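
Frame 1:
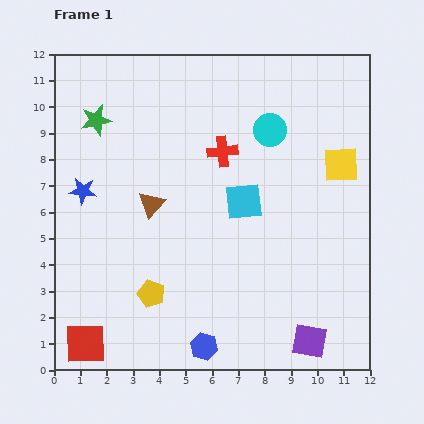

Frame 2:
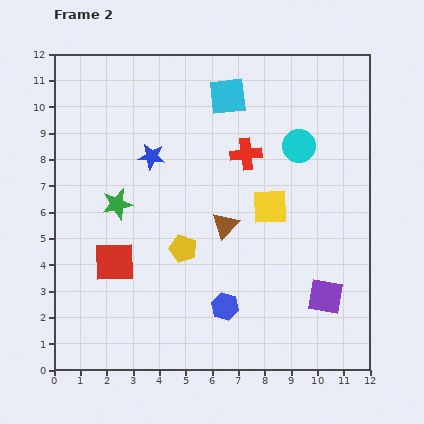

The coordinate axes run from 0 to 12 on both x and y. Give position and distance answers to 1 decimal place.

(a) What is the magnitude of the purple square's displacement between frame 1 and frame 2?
1.8

The purple square moved from (9.7, 1.1) to (10.3, 2.8), a distance of √(0.6² + 1.7²) ≈ 1.8.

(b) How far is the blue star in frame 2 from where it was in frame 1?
2.9

The blue star moved from (1.1, 6.8) to (3.7, 8.1), a distance of √(2.6² + 1.3²) ≈ 2.9.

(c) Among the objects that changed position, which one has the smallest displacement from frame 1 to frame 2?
the red cross

(moved 0.9)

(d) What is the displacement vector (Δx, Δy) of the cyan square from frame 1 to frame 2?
(-0.6, 4.0)

The cyan square was at (7.2, 6.4) in frame 1 and (6.6, 10.4) in frame 2.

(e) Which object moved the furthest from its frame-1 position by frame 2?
the cyan square

(moved 4.0; next 3.3)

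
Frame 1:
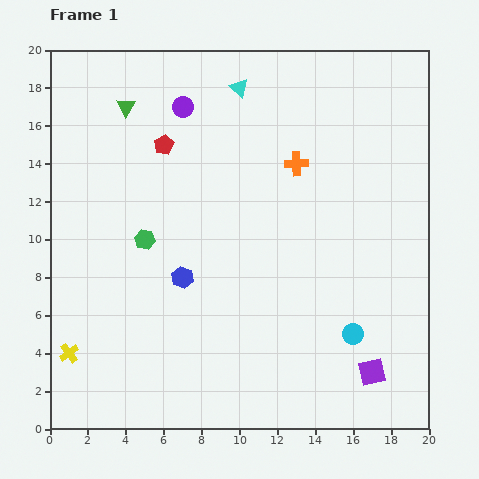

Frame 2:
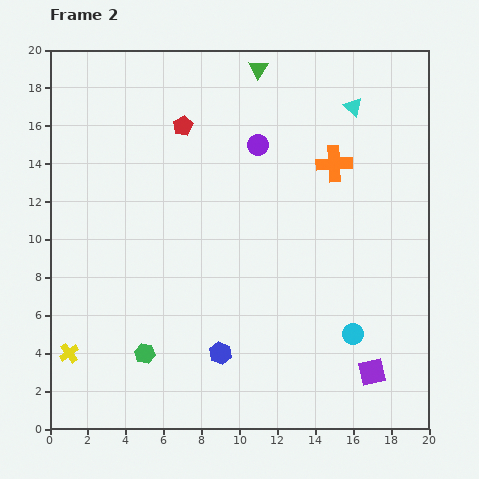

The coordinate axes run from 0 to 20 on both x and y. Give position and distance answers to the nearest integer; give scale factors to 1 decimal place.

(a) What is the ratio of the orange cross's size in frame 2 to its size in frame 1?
1.5×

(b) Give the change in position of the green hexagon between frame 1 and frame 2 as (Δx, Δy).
(0, -6)

The green hexagon was at (5, 10) in frame 1 and (5, 4) in frame 2.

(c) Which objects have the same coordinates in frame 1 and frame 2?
the cyan circle, the yellow cross, the purple square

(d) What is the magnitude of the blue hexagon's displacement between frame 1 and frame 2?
4

The blue hexagon moved from (7, 8) to (9, 4), a distance of √(2² + 4²) ≈ 4.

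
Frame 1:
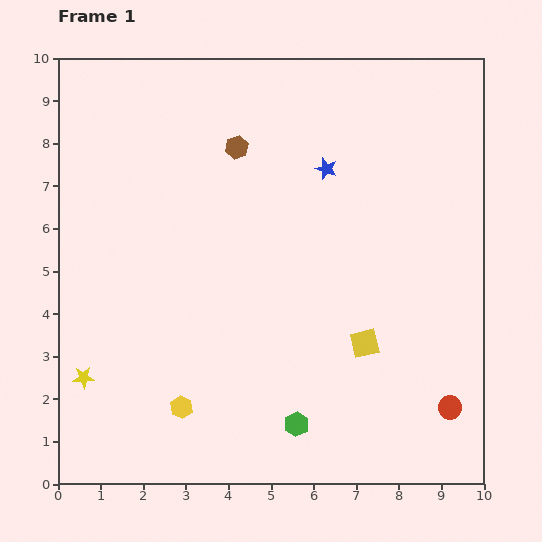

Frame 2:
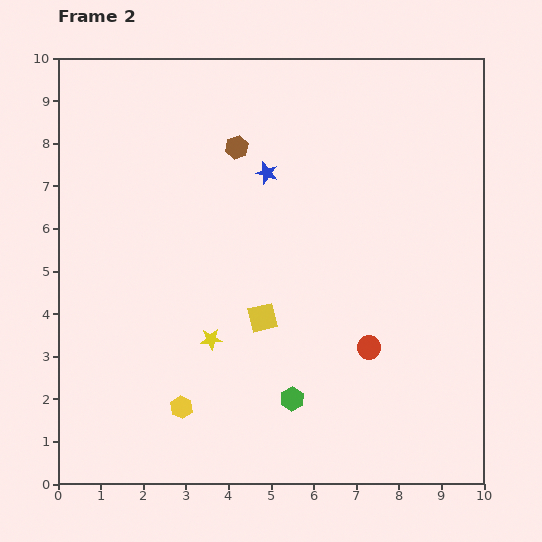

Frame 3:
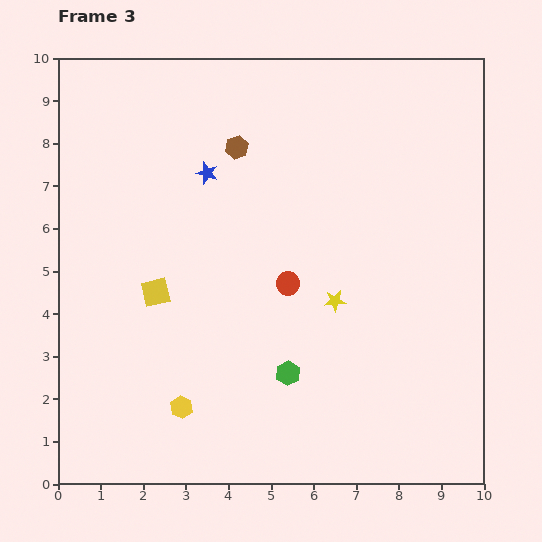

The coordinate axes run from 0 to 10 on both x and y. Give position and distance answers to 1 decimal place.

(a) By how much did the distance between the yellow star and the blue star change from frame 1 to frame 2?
-3.4

Distance in frame 1: 7.5. Distance in frame 2: 4.1.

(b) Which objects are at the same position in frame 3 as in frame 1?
the yellow hexagon, the brown hexagon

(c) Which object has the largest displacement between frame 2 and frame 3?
the yellow star

(moved 3.0; next 2.6)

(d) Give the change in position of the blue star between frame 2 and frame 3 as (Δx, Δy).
(-1.4, 0.0)

The blue star was at (4.9, 7.3) in frame 2 and (3.5, 7.3) in frame 3.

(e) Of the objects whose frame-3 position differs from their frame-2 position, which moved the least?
the green hexagon

(moved 0.6)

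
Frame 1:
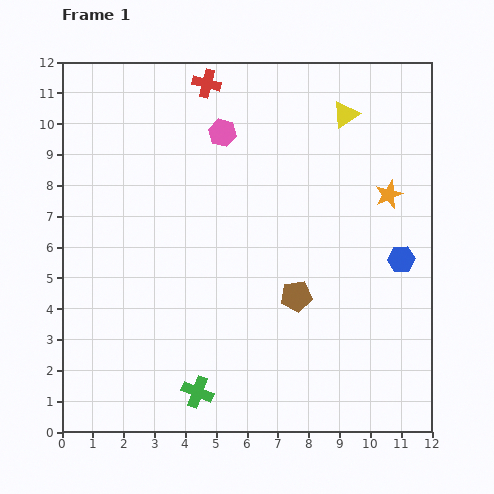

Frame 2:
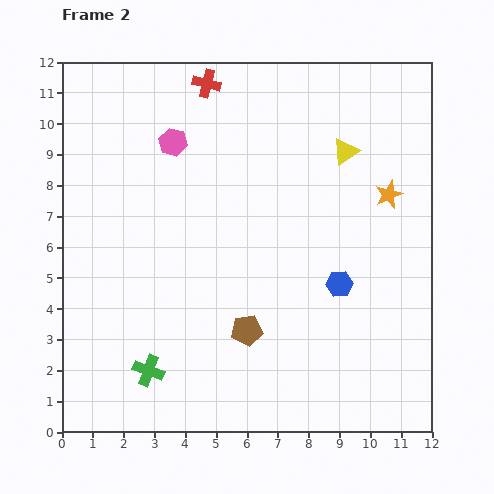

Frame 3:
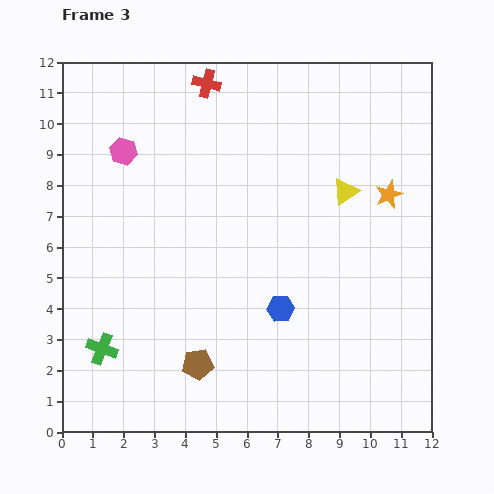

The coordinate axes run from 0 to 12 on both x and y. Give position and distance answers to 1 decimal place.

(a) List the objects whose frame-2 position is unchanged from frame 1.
the red cross, the orange star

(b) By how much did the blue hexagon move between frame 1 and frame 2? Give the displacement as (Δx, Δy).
(-2.0, -0.8)

The blue hexagon was at (11.0, 5.6) in frame 1 and (9.0, 4.8) in frame 2.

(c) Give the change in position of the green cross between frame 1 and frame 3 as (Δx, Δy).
(-3.1, 1.4)

The green cross was at (4.4, 1.3) in frame 1 and (1.3, 2.7) in frame 3.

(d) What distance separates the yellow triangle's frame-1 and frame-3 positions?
2.5

The yellow triangle moved from (9.2, 10.3) to (9.2, 7.8), a distance of √(0.0² + 2.5²) ≈ 2.5.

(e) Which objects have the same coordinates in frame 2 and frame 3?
the red cross, the orange star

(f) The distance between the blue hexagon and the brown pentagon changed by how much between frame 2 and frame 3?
-0.2

Distance in frame 2: 3.4. Distance in frame 3: 3.2.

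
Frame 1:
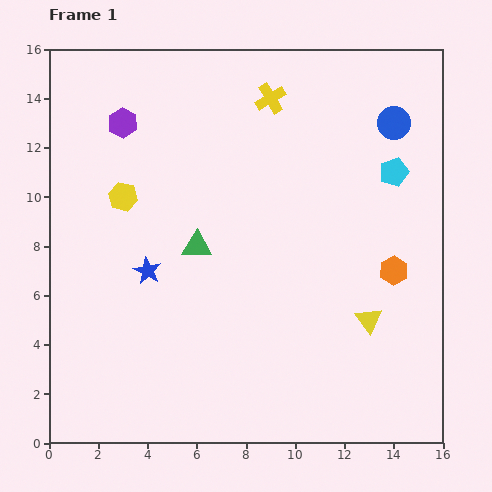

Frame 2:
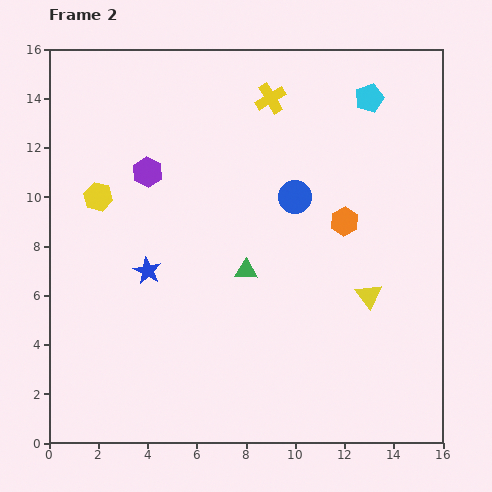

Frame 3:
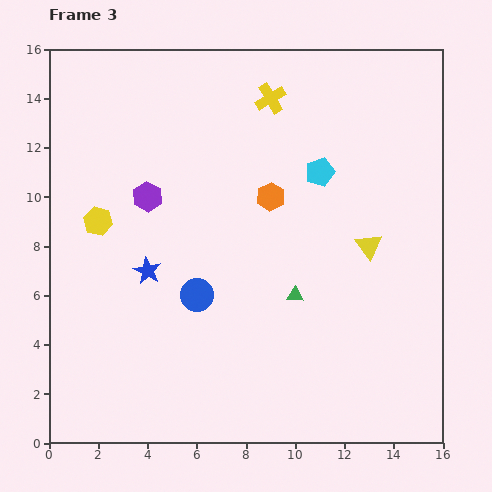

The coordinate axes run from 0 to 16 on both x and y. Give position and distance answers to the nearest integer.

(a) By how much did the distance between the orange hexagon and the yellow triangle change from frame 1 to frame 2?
+1

Distance in frame 1: 2. Distance in frame 2: 3.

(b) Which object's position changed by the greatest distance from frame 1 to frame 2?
the blue circle

(moved 5; next 3)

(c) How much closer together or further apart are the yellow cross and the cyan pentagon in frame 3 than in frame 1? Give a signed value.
-2

Distance in frame 1: 6. Distance in frame 3: 4.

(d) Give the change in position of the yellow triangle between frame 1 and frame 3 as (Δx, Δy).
(0, 3)

The yellow triangle was at (13, 5) in frame 1 and (13, 8) in frame 3.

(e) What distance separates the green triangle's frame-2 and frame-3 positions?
2

The green triangle moved from (8, 7) to (10, 6), a distance of √(2² + 1²) ≈ 2.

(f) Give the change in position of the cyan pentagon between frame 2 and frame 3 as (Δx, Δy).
(-2, -3)

The cyan pentagon was at (13, 14) in frame 2 and (11, 11) in frame 3.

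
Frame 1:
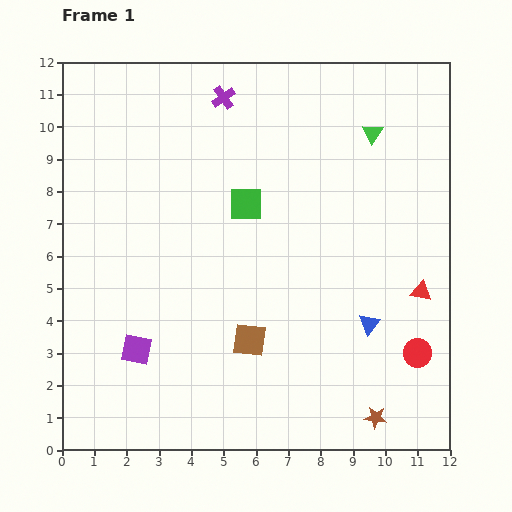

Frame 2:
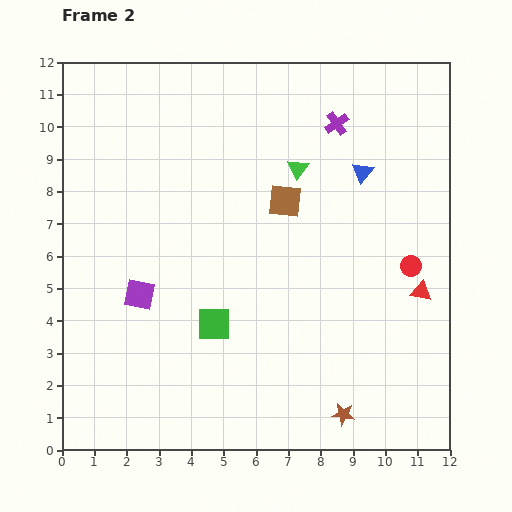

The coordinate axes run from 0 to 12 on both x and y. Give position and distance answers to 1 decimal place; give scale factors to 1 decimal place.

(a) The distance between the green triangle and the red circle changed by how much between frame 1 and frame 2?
-2.3

Distance in frame 1: 6.9. Distance in frame 2: 4.6.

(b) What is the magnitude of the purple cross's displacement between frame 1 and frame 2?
3.6

The purple cross moved from (5.0, 10.9) to (8.5, 10.1), a distance of √(3.5² + 0.8²) ≈ 3.6.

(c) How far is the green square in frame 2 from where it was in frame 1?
3.8

The green square moved from (5.7, 7.6) to (4.7, 3.9), a distance of √(1.0² + 3.7²) ≈ 3.8.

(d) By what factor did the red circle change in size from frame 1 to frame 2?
0.7×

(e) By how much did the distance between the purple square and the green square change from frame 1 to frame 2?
-3.1

Distance in frame 1: 5.6. Distance in frame 2: 2.5.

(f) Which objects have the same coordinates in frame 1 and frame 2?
the red triangle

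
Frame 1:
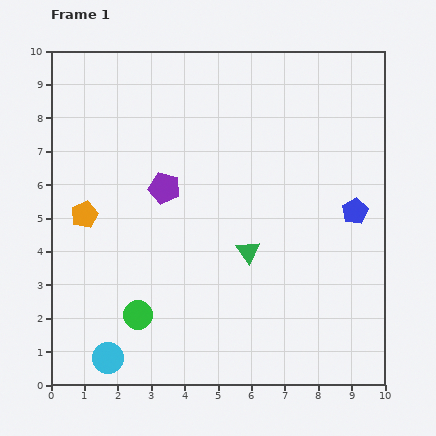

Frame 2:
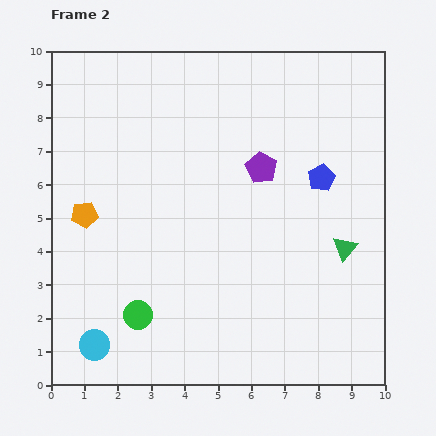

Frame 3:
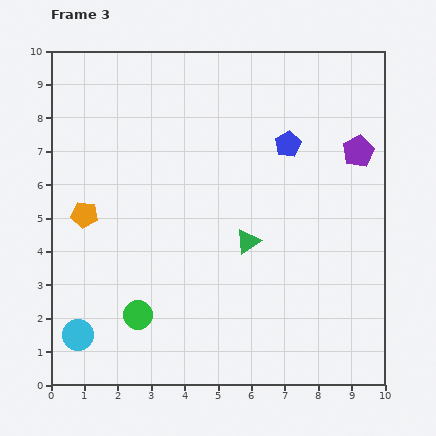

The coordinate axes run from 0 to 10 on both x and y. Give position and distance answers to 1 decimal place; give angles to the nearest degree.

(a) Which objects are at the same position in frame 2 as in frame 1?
the green circle, the orange pentagon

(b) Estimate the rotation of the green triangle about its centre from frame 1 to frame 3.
31° clockwise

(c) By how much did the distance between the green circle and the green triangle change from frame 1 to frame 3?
+0.2

Distance in frame 1: 3.8. Distance in frame 3: 4.0.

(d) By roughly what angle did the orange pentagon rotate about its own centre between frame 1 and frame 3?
31° clockwise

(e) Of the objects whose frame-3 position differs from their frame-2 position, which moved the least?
the cyan circle

(moved 0.6)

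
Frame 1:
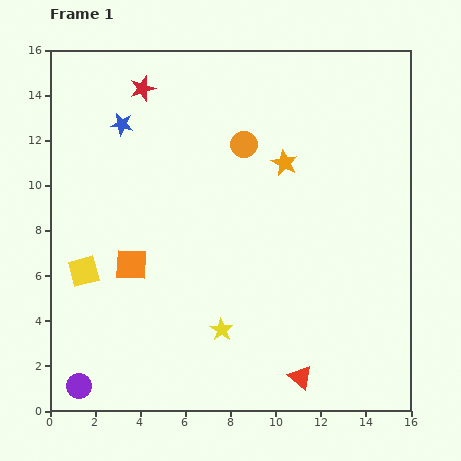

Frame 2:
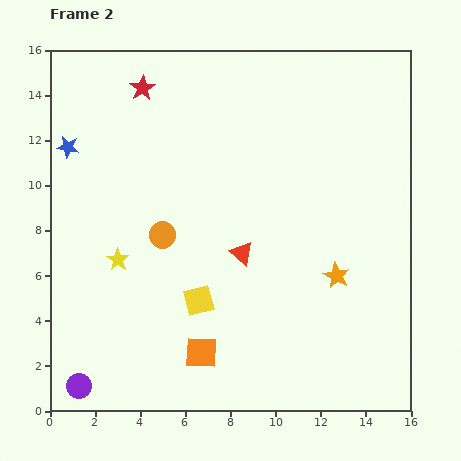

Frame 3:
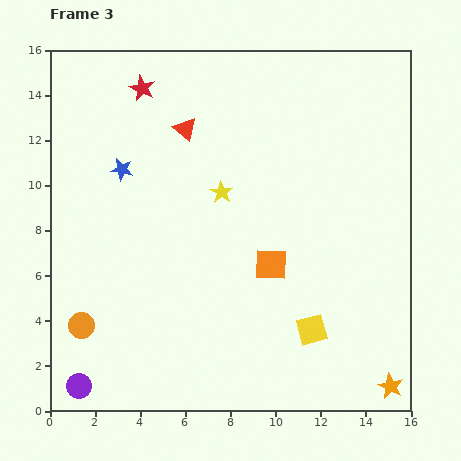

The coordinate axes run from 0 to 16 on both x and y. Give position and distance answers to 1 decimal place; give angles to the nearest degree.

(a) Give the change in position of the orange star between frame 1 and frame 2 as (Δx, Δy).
(2.3, -5.0)

The orange star was at (10.4, 11.0) in frame 1 and (12.7, 6.0) in frame 2.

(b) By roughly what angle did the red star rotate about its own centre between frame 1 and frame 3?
30° counter-clockwise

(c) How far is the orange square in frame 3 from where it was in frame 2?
5.0

The orange square moved from (6.7, 2.6) to (9.8, 6.5), a distance of √(3.1² + 3.9²) ≈ 5.0.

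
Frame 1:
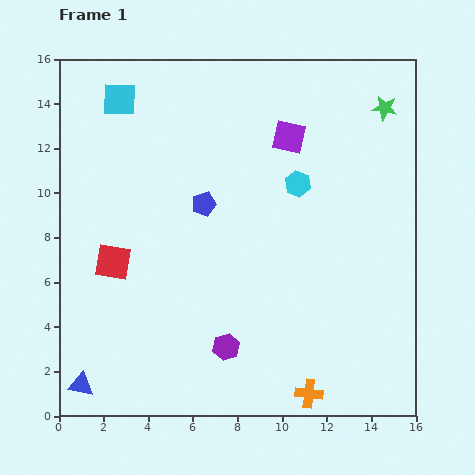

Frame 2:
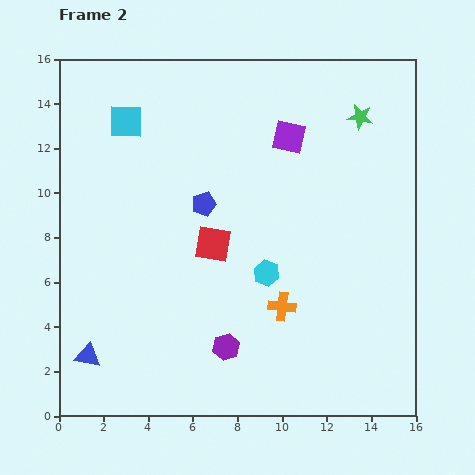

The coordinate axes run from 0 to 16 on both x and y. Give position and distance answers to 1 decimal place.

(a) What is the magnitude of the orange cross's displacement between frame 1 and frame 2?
4.1

The orange cross moved from (11.2, 1.0) to (10.0, 4.9), a distance of √(1.2² + 3.9²) ≈ 4.1.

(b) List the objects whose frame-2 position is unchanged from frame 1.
the blue pentagon, the purple square, the purple hexagon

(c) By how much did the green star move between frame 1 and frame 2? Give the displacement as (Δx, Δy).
(-1.1, -0.4)

The green star was at (14.6, 13.8) in frame 1 and (13.5, 13.4) in frame 2.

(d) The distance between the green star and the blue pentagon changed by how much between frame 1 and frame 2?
-1.2

Distance in frame 1: 9.2. Distance in frame 2: 8.0.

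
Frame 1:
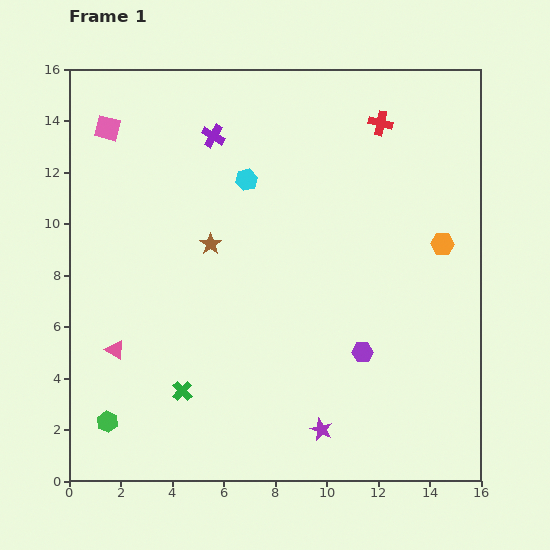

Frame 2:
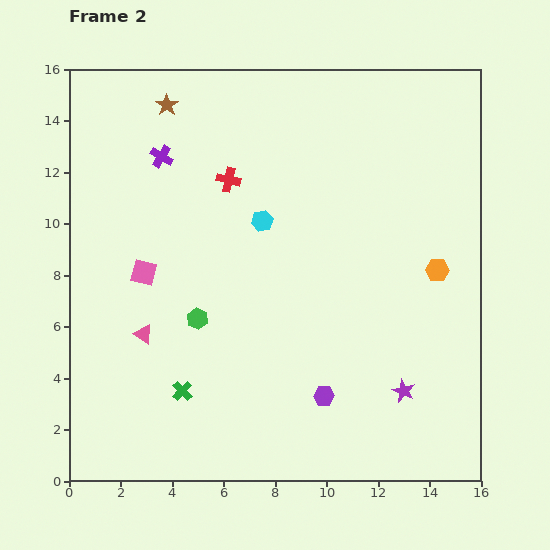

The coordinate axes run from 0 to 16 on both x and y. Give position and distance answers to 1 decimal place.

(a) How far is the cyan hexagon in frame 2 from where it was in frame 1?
1.7

The cyan hexagon moved from (6.9, 11.7) to (7.5, 10.1), a distance of √(0.6² + 1.6²) ≈ 1.7.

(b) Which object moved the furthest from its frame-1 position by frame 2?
the red cross

(moved 6.3; next 5.8)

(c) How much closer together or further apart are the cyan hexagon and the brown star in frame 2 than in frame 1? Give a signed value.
+2.9

Distance in frame 1: 2.9. Distance in frame 2: 5.8.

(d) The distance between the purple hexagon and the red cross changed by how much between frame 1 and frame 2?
+0.3

Distance in frame 1: 8.9. Distance in frame 2: 9.2.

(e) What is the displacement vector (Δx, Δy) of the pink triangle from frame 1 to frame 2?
(1.1, 0.6)

The pink triangle was at (1.8, 5.1) in frame 1 and (2.9, 5.7) in frame 2.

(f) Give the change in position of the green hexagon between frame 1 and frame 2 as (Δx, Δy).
(3.5, 4.0)

The green hexagon was at (1.5, 2.3) in frame 1 and (5.0, 6.3) in frame 2.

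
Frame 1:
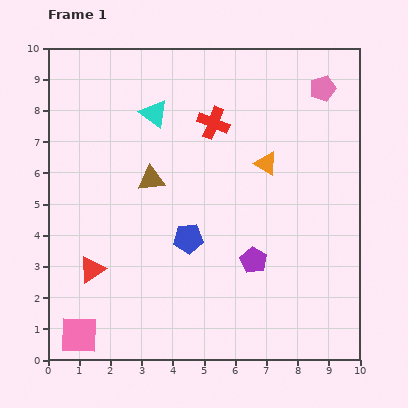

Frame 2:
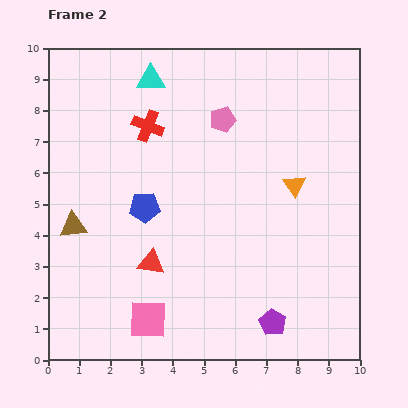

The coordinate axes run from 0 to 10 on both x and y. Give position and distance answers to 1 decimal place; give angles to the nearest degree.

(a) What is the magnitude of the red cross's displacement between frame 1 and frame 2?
2.1

The red cross moved from (5.3, 7.6) to (3.2, 7.5), a distance of √(2.1² + 0.1²) ≈ 2.1.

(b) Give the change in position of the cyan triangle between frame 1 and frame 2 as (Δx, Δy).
(-0.1, 1.1)

The cyan triangle was at (3.4, 7.9) in frame 1 and (3.3, 9.0) in frame 2.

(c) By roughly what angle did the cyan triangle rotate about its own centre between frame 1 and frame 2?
40° counter-clockwise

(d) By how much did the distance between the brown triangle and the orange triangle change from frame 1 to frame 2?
+3.5

Distance in frame 1: 3.7. Distance in frame 2: 7.2.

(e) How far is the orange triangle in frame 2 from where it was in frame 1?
1.1

The orange triangle moved from (7.0, 6.3) to (7.9, 5.6), a distance of √(0.9² + 0.7²) ≈ 1.1.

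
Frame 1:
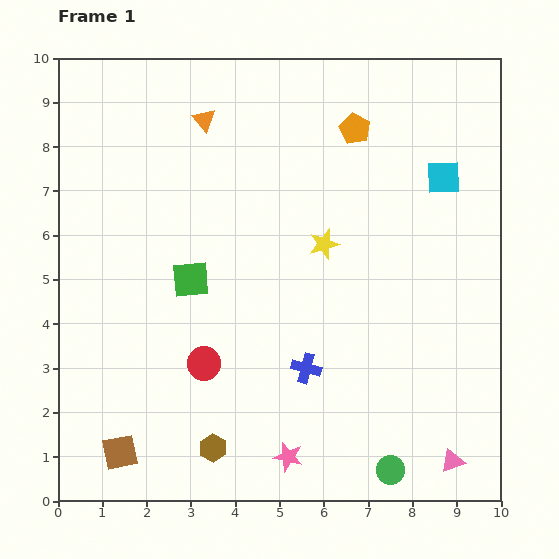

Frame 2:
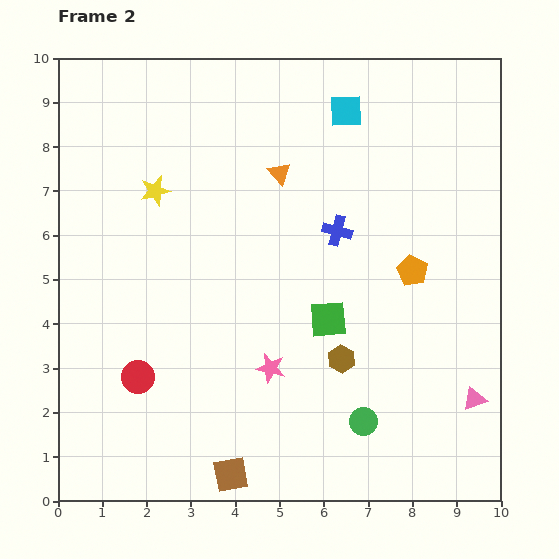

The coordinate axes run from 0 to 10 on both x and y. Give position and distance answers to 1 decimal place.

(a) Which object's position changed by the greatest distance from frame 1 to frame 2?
the yellow star

(moved 4.0; next 3.5)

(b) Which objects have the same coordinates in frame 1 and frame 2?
none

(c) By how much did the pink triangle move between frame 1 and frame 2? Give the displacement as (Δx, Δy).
(0.5, 1.4)

The pink triangle was at (8.9, 0.9) in frame 1 and (9.4, 2.3) in frame 2.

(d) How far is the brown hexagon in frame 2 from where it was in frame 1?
3.5

The brown hexagon moved from (3.5, 1.2) to (6.4, 3.2), a distance of √(2.9² + 2.0²) ≈ 3.5.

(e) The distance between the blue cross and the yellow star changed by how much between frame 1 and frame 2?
+1.4

Distance in frame 1: 2.8. Distance in frame 2: 4.2.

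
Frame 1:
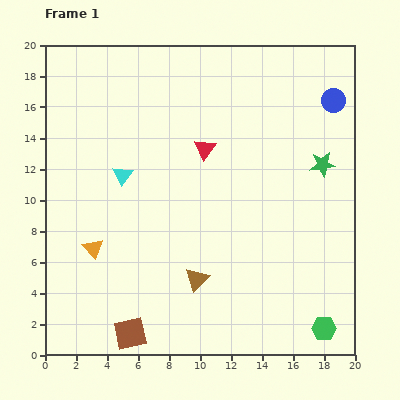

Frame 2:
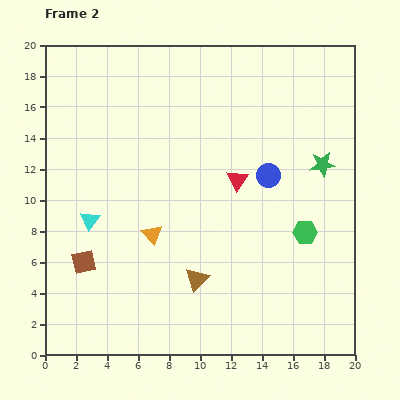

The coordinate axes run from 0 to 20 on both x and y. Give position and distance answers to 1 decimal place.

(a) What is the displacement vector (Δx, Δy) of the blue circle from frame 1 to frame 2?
(-4.2, -4.8)

The blue circle was at (18.6, 16.4) in frame 1 and (14.4, 11.6) in frame 2.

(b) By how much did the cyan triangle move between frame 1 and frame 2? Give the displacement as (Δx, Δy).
(-2.1, -2.9)

The cyan triangle was at (5.0, 11.6) in frame 1 and (2.9, 8.7) in frame 2.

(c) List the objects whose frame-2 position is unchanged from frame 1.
the brown triangle, the green star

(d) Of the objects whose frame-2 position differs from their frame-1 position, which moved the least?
the red triangle

(moved 2.9)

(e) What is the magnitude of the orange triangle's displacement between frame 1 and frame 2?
3.9

The orange triangle moved from (3.1, 6.9) to (6.9, 7.8), a distance of √(3.8² + 0.9²) ≈ 3.9.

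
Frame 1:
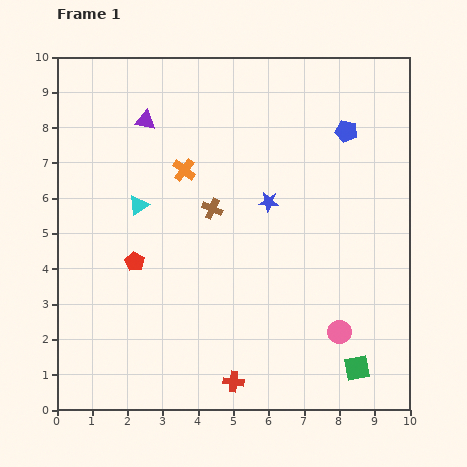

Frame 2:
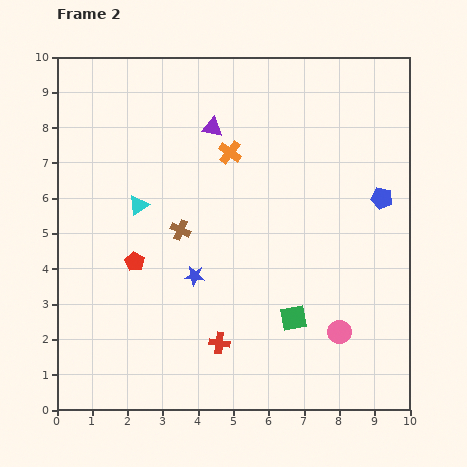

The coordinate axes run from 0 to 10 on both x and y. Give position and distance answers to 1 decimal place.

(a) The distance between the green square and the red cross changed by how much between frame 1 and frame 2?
-1.3

Distance in frame 1: 3.5. Distance in frame 2: 2.2.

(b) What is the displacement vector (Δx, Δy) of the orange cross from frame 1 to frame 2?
(1.3, 0.5)

The orange cross was at (3.6, 6.8) in frame 1 and (4.9, 7.3) in frame 2.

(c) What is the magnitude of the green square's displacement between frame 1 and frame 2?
2.3

The green square moved from (8.5, 1.2) to (6.7, 2.6), a distance of √(1.8² + 1.4²) ≈ 2.3.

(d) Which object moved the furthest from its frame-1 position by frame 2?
the blue star

(moved 3.0; next 2.3)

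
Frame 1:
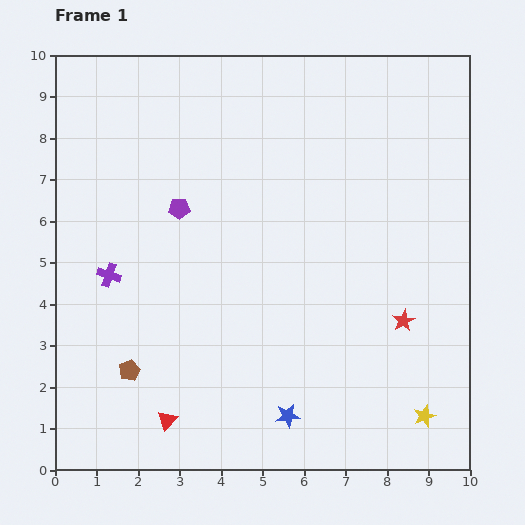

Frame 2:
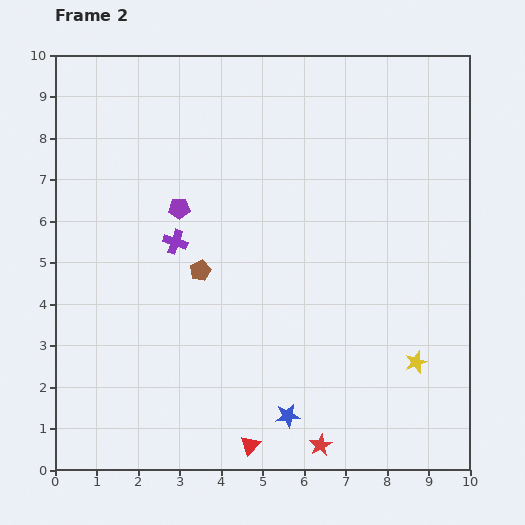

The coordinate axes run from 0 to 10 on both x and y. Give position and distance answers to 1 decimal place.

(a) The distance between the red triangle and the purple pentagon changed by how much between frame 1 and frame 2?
+0.8

Distance in frame 1: 5.1. Distance in frame 2: 5.9.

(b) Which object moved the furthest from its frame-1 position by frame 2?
the red star

(moved 3.6; next 2.9)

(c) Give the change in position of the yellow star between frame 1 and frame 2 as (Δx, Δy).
(-0.2, 1.3)

The yellow star was at (8.9, 1.3) in frame 1 and (8.7, 2.6) in frame 2.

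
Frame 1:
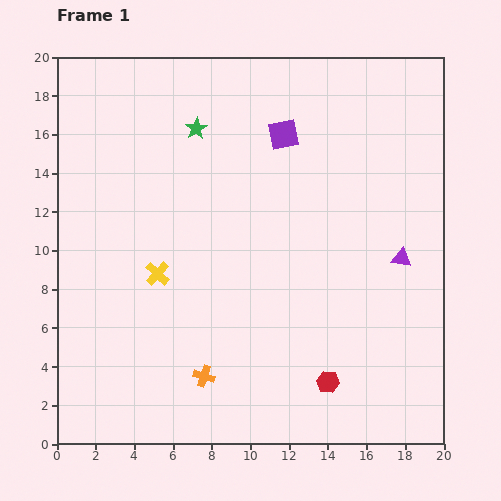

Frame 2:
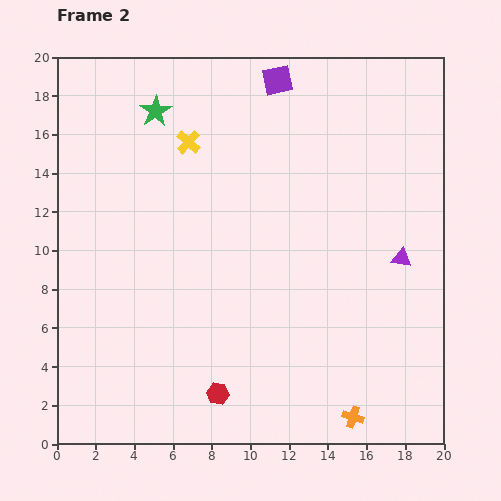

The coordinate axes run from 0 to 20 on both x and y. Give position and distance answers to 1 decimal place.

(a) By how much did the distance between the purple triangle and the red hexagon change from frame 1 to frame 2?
+4.4

Distance in frame 1: 7.4. Distance in frame 2: 11.8.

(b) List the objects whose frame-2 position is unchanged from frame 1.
the purple triangle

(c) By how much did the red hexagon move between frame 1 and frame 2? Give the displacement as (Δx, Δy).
(-5.7, -0.6)

The red hexagon was at (14.0, 3.2) in frame 1 and (8.3, 2.6) in frame 2.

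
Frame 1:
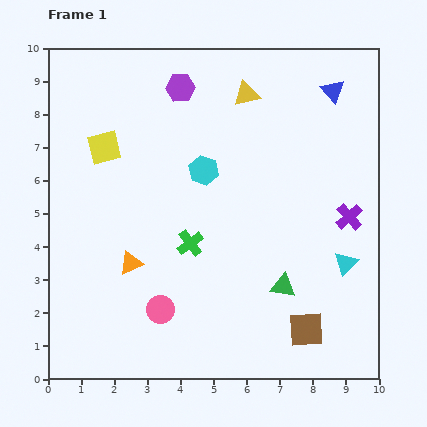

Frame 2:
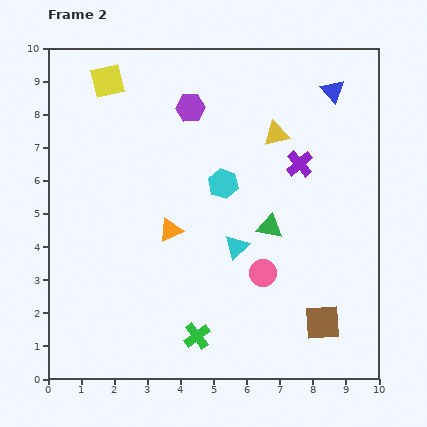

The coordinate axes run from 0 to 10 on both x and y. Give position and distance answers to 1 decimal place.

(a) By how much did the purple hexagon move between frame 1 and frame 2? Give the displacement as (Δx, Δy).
(0.3, -0.6)

The purple hexagon was at (4.0, 8.8) in frame 1 and (4.3, 8.2) in frame 2.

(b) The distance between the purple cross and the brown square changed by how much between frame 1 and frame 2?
+1.3

Distance in frame 1: 3.6. Distance in frame 2: 4.9.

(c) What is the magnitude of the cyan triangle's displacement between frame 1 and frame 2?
3.3

The cyan triangle moved from (9.0, 3.5) to (5.7, 4.0), a distance of √(3.3² + 0.5²) ≈ 3.3.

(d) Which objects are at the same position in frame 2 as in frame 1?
the blue triangle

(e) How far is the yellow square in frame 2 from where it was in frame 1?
2.0

The yellow square moved from (1.7, 7.0) to (1.8, 9.0), a distance of √(0.1² + 2.0²) ≈ 2.0.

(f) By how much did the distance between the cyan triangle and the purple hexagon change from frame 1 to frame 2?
-2.9

Distance in frame 1: 7.3. Distance in frame 2: 4.4.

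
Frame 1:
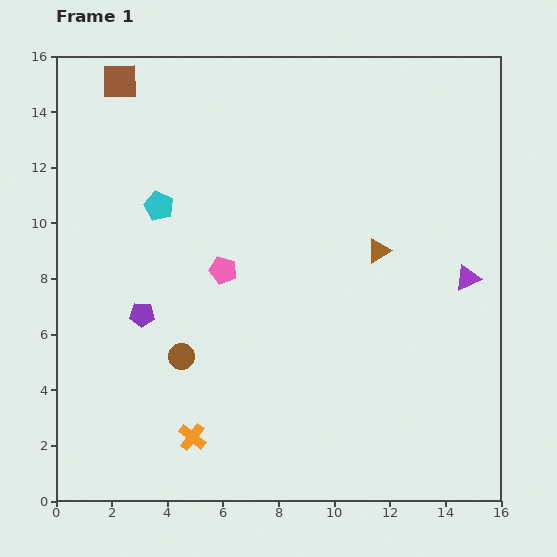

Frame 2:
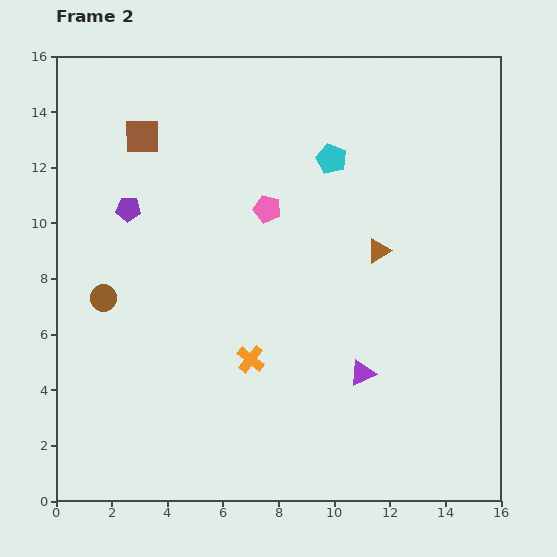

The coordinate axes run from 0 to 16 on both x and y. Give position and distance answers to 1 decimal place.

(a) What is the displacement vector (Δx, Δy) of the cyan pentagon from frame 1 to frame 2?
(6.2, 1.7)

The cyan pentagon was at (3.7, 10.6) in frame 1 and (9.9, 12.3) in frame 2.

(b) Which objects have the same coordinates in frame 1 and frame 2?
the brown triangle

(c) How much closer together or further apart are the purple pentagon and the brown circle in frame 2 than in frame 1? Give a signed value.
+1.2

Distance in frame 1: 2.1. Distance in frame 2: 3.3.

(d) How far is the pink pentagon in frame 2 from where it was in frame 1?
2.7

The pink pentagon moved from (6.0, 8.3) to (7.6, 10.5), a distance of √(1.6² + 2.2²) ≈ 2.7.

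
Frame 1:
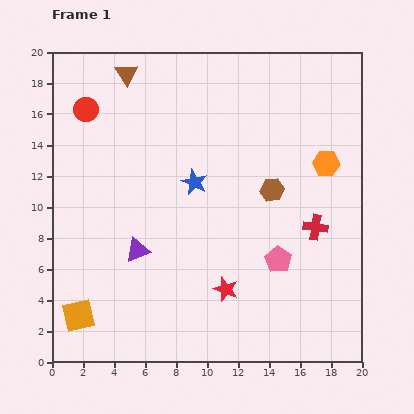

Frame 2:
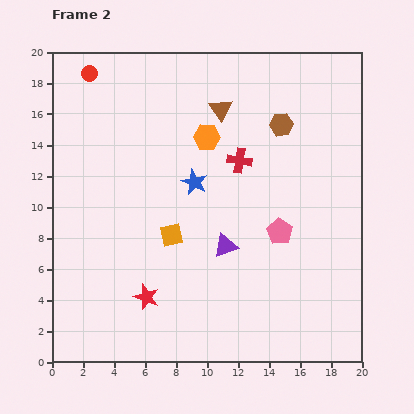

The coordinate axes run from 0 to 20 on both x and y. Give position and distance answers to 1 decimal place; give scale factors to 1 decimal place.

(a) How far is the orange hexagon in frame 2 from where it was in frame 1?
7.9

The orange hexagon moved from (17.7, 12.8) to (10.0, 14.5), a distance of √(7.7² + 1.7²) ≈ 7.9.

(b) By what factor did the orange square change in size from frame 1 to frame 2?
0.7×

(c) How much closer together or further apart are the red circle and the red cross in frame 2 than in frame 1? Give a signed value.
-5.4

Distance in frame 1: 16.6. Distance in frame 2: 11.2.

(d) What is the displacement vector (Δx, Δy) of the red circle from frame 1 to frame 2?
(0.2, 2.3)

The red circle was at (2.2, 16.3) in frame 1 and (2.4, 18.6) in frame 2.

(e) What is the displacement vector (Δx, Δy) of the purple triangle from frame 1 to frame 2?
(5.7, 0.3)

The purple triangle was at (5.5, 7.2) in frame 1 and (11.2, 7.5) in frame 2.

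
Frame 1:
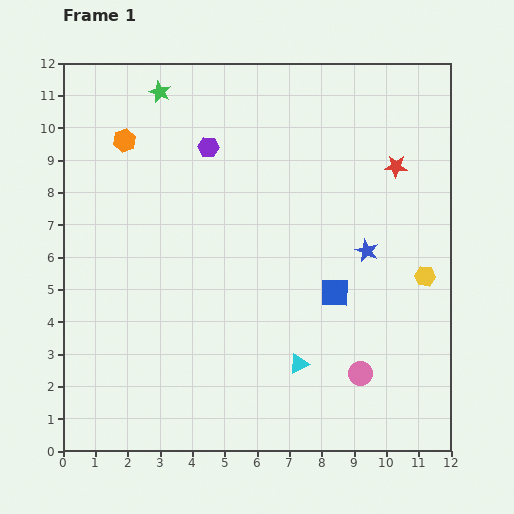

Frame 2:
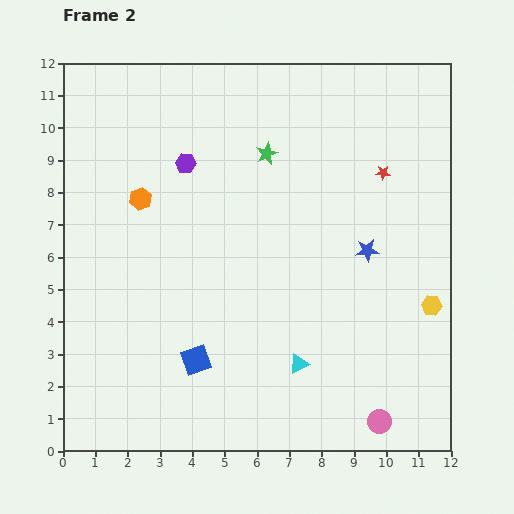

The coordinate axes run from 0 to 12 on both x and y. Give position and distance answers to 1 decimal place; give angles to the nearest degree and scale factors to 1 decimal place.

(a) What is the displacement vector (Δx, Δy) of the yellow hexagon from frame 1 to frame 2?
(0.2, -0.9)

The yellow hexagon was at (11.2, 5.4) in frame 1 and (11.4, 4.5) in frame 2.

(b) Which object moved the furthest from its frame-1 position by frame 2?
the blue square

(moved 4.8; next 3.8)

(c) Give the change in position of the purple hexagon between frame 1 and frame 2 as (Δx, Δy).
(-0.7, -0.5)

The purple hexagon was at (4.5, 9.4) in frame 1 and (3.8, 8.9) in frame 2.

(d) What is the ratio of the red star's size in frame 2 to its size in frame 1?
0.6×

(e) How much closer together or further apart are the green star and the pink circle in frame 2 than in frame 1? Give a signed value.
-1.7

Distance in frame 1: 10.7. Distance in frame 2: 9.0.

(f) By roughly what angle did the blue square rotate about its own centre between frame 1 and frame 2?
20° counter-clockwise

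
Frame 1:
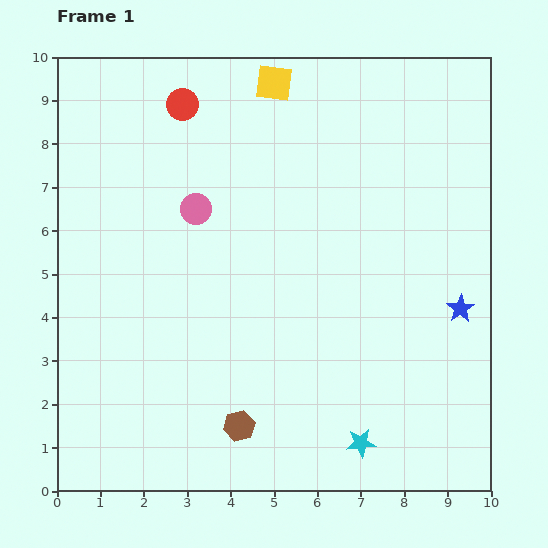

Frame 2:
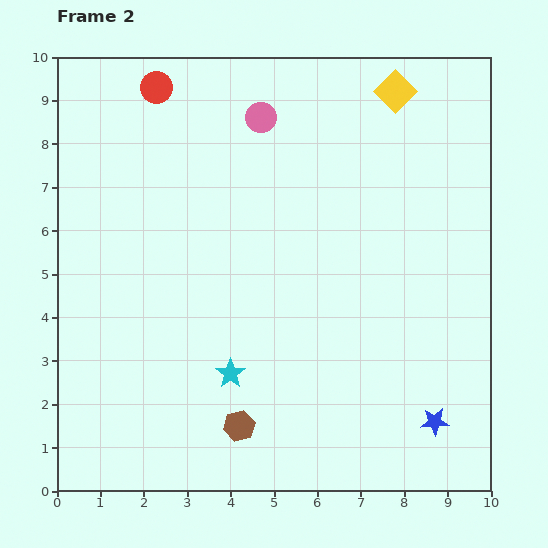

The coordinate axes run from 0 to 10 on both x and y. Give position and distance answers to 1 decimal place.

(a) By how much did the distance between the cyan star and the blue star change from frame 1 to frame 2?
+0.9

Distance in frame 1: 3.9. Distance in frame 2: 4.8.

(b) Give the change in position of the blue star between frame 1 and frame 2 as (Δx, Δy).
(-0.6, -2.6)

The blue star was at (9.3, 4.2) in frame 1 and (8.7, 1.6) in frame 2.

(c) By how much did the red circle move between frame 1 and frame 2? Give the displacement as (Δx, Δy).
(-0.6, 0.4)

The red circle was at (2.9, 8.9) in frame 1 and (2.3, 9.3) in frame 2.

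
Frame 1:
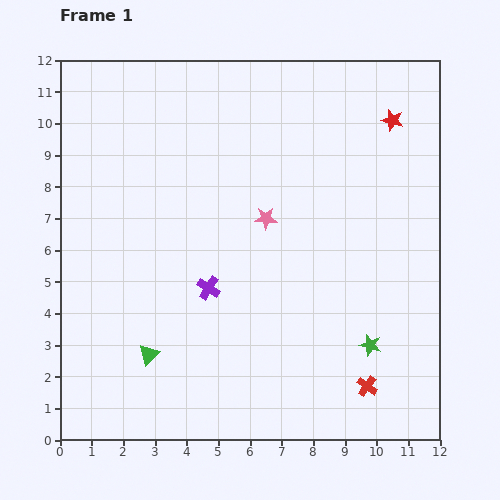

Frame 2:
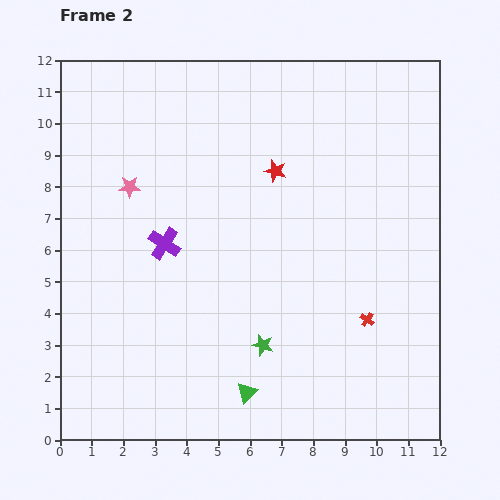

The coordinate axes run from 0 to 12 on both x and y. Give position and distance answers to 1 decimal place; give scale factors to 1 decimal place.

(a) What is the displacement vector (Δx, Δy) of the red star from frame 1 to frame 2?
(-3.7, -1.6)

The red star was at (10.5, 10.1) in frame 1 and (6.8, 8.5) in frame 2.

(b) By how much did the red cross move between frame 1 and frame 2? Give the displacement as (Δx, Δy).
(0.0, 2.1)

The red cross was at (9.7, 1.7) in frame 1 and (9.7, 3.8) in frame 2.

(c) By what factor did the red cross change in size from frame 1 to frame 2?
0.7×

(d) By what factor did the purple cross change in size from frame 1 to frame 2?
1.4×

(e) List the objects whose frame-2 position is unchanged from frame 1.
none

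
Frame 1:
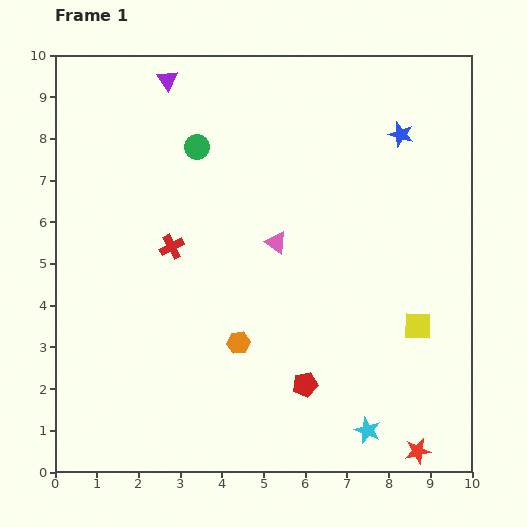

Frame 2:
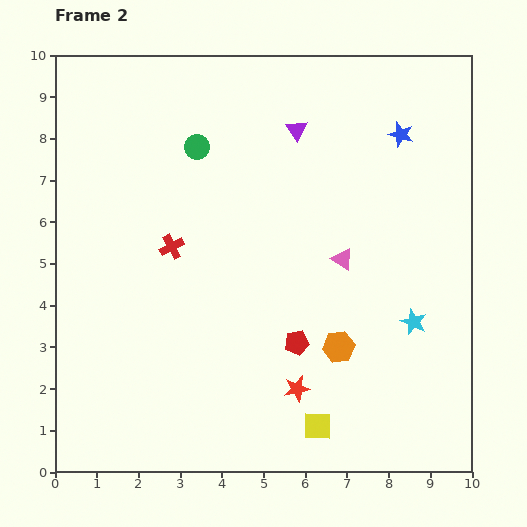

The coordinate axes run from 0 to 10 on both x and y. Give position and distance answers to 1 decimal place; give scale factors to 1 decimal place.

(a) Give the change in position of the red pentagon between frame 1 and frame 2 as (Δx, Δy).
(-0.2, 1.0)

The red pentagon was at (6.0, 2.1) in frame 1 and (5.8, 3.1) in frame 2.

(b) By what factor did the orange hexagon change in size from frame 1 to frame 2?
1.4×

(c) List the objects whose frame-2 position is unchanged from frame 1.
the green circle, the red cross, the blue star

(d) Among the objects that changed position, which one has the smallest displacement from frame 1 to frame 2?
the red pentagon

(moved 1.0)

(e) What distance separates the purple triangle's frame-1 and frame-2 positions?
3.3

The purple triangle moved from (2.7, 9.4) to (5.8, 8.2), a distance of √(3.1² + 1.2²) ≈ 3.3.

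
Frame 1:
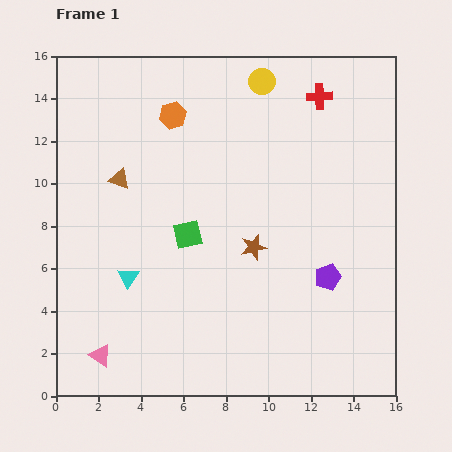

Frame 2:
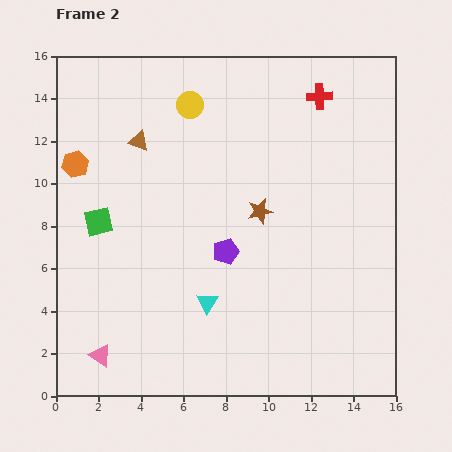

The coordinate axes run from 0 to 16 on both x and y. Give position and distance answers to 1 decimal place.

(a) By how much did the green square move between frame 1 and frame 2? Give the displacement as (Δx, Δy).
(-4.2, 0.6)

The green square was at (6.2, 7.6) in frame 1 and (2.0, 8.2) in frame 2.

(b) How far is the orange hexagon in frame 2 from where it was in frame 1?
5.1

The orange hexagon moved from (5.5, 13.2) to (0.9, 10.9), a distance of √(4.6² + 2.3²) ≈ 5.1.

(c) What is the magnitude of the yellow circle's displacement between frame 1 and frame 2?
3.6

The yellow circle moved from (9.7, 14.8) to (6.3, 13.7), a distance of √(3.4² + 1.1²) ≈ 3.6.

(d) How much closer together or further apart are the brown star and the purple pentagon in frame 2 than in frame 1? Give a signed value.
-1.3

Distance in frame 1: 3.8. Distance in frame 2: 2.5.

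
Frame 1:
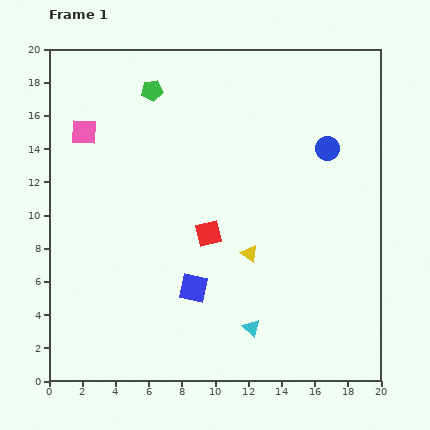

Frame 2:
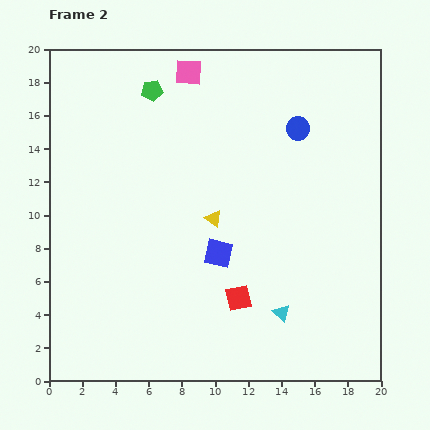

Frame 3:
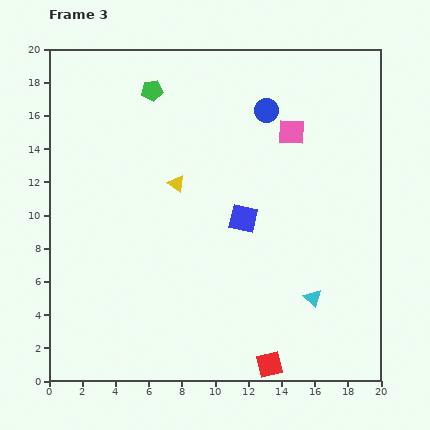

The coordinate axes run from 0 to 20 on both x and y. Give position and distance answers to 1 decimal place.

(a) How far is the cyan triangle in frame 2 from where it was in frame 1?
2.0

The cyan triangle moved from (12.2, 3.2) to (14.0, 4.1), a distance of √(1.8² + 0.9²) ≈ 2.0.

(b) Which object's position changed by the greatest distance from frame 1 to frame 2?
the pink square

(moved 7.3; next 4.3)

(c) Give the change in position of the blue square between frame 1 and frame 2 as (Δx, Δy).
(1.5, 2.1)

The blue square was at (8.7, 5.6) in frame 1 and (10.2, 7.7) in frame 2.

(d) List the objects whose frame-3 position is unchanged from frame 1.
the green pentagon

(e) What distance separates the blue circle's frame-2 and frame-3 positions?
2.2

The blue circle moved from (15.0, 15.2) to (13.1, 16.3), a distance of √(1.9² + 1.1²) ≈ 2.2.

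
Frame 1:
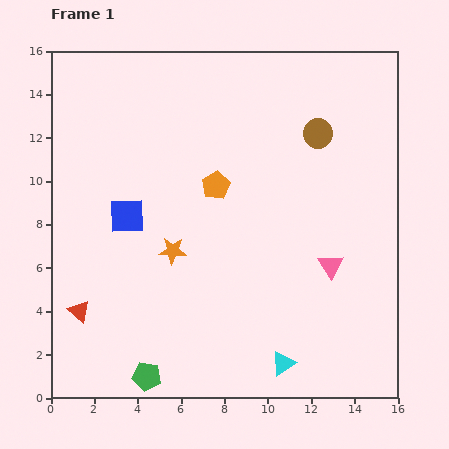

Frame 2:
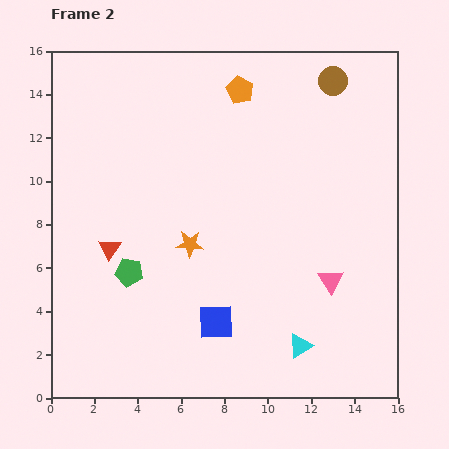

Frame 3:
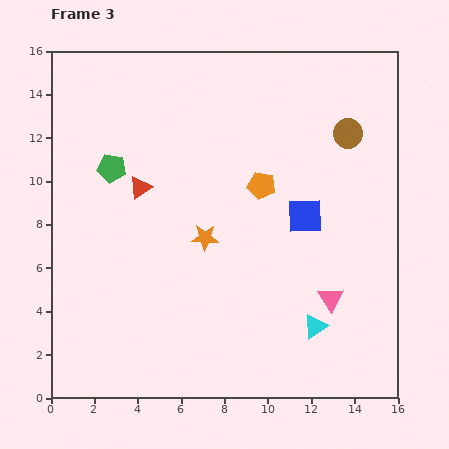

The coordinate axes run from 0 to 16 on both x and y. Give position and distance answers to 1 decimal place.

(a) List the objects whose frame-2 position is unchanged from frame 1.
none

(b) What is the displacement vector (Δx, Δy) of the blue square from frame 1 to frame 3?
(8.2, 0.0)

The blue square was at (3.5, 8.4) in frame 1 and (11.7, 8.4) in frame 3.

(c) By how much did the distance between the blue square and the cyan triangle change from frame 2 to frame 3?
+1.0

Distance in frame 2: 4.1. Distance in frame 3: 5.1.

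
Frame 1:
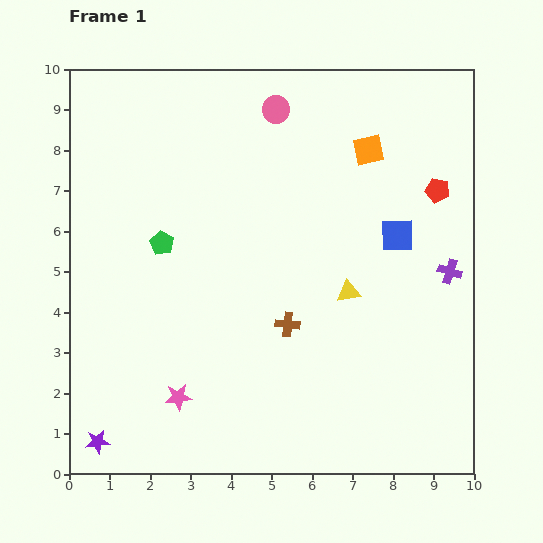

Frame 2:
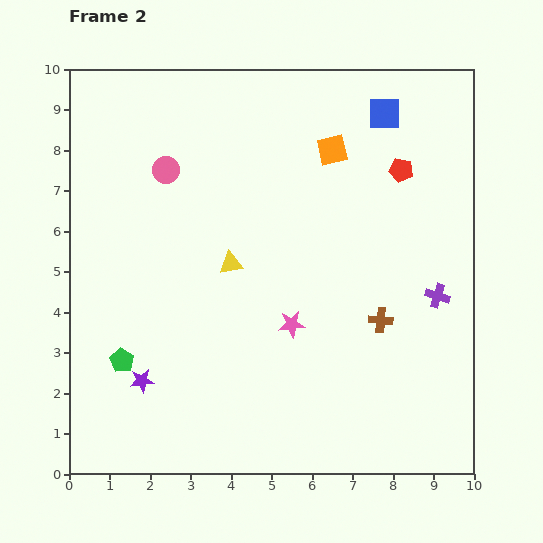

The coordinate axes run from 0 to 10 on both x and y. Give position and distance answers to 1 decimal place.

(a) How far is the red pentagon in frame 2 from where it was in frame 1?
1.0

The red pentagon moved from (9.1, 7.0) to (8.2, 7.5), a distance of √(0.9² + 0.5²) ≈ 1.0.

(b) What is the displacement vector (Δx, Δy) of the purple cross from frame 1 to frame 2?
(-0.3, -0.6)

The purple cross was at (9.4, 5.0) in frame 1 and (9.1, 4.4) in frame 2.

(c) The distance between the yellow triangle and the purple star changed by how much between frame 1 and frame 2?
-3.6

Distance in frame 1: 7.2. Distance in frame 2: 3.6.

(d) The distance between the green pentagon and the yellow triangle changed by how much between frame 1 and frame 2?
-1.2

Distance in frame 1: 4.8. Distance in frame 2: 3.6.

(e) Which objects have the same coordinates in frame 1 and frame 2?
none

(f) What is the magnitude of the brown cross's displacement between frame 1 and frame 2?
2.3

The brown cross moved from (5.4, 3.7) to (7.7, 3.8), a distance of √(2.3² + 0.1²) ≈ 2.3.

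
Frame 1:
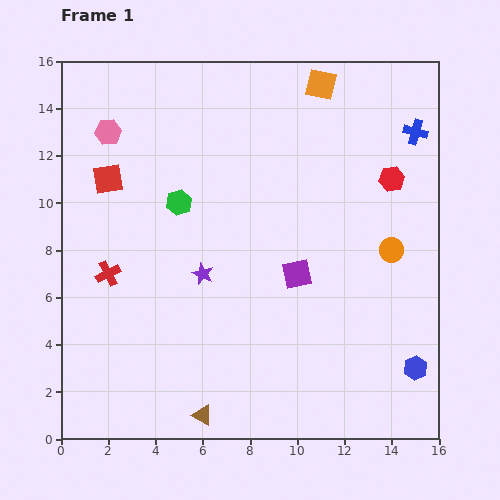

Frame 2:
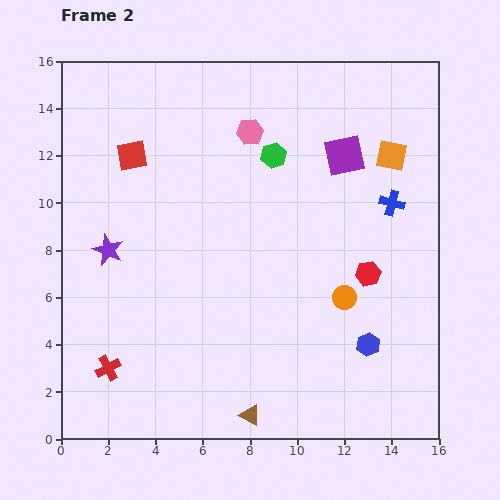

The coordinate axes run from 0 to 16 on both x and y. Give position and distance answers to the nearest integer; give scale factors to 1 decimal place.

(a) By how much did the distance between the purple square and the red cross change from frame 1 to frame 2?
+5

Distance in frame 1: 8. Distance in frame 2: 13.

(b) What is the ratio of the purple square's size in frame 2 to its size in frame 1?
1.4×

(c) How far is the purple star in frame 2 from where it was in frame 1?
4

The purple star moved from (6, 7) to (2, 8), a distance of √(4² + 1²) ≈ 4.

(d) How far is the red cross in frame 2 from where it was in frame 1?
4

The red cross moved from (2, 7) to (2, 3), a distance of √(0² + 4²) ≈ 4.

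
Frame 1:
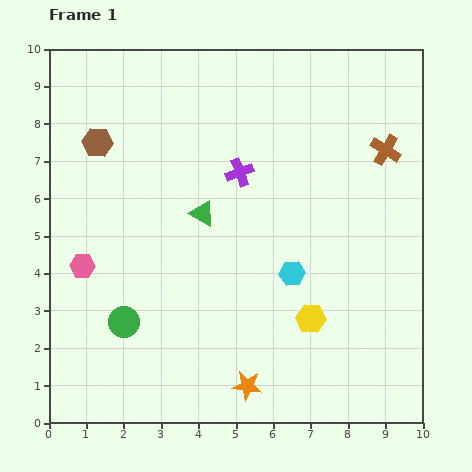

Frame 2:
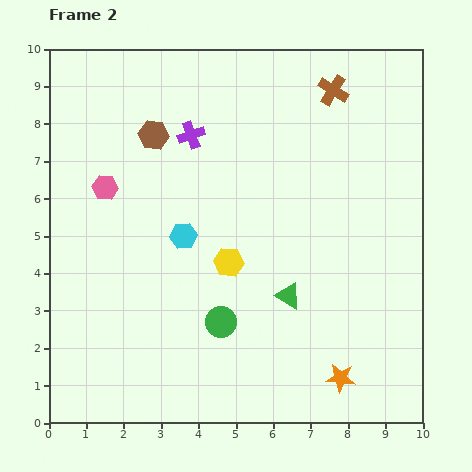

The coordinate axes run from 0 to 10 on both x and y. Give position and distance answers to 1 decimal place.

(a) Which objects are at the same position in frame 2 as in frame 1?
none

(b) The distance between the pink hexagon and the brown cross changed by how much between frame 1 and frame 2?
-2.1

Distance in frame 1: 8.7. Distance in frame 2: 6.6.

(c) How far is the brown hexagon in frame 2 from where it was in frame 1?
1.5

The brown hexagon moved from (1.3, 7.5) to (2.8, 7.7), a distance of √(1.5² + 0.2²) ≈ 1.5.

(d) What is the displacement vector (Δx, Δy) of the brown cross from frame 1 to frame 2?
(-1.4, 1.6)

The brown cross was at (9.0, 7.3) in frame 1 and (7.6, 8.9) in frame 2.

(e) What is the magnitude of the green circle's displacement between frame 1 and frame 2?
2.6

The green circle moved from (2.0, 2.7) to (4.6, 2.7), a distance of √(2.6² + 0.0²) ≈ 2.6.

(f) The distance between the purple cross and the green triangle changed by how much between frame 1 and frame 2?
+3.5

Distance in frame 1: 1.5. Distance in frame 2: 5.0.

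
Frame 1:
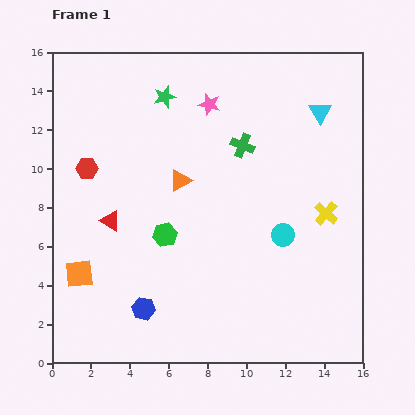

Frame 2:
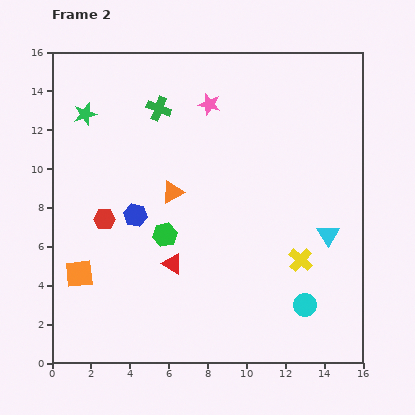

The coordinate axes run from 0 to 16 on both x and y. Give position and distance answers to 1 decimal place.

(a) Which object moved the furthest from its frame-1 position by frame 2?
the cyan triangle

(moved 6.3; next 4.8)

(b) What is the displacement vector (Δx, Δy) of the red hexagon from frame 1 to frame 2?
(0.9, -2.6)

The red hexagon was at (1.8, 10.0) in frame 1 and (2.7, 7.4) in frame 2.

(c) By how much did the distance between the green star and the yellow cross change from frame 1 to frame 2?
+3.2

Distance in frame 1: 10.2. Distance in frame 2: 13.4.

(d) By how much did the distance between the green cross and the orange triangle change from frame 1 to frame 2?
+0.7

Distance in frame 1: 3.7. Distance in frame 2: 4.4.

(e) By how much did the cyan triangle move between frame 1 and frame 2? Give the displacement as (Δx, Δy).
(0.4, -6.3)

The cyan triangle was at (13.8, 12.9) in frame 1 and (14.2, 6.6) in frame 2.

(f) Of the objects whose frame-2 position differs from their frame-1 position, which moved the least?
the orange triangle

(moved 0.7)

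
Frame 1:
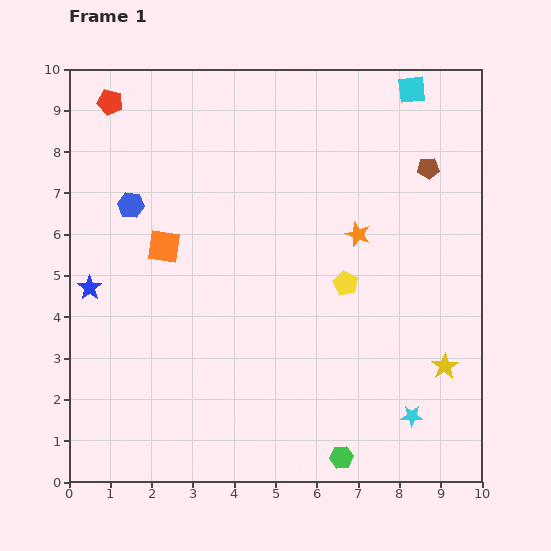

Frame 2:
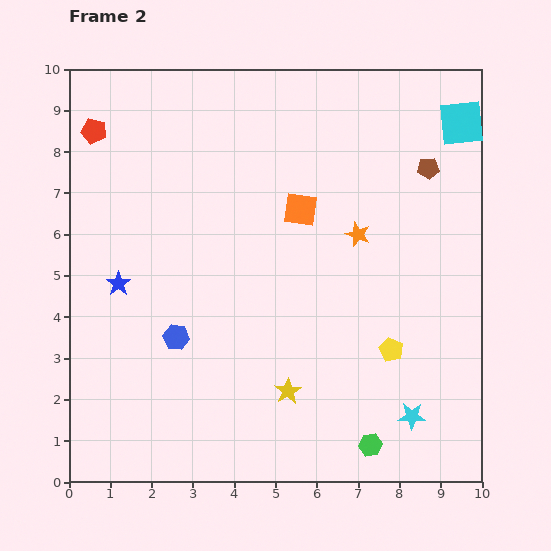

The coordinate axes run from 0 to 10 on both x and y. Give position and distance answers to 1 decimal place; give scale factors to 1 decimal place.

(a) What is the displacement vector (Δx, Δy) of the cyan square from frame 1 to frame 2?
(1.2, -0.8)

The cyan square was at (8.3, 9.5) in frame 1 and (9.5, 8.7) in frame 2.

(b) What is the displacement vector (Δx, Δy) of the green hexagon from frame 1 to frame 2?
(0.7, 0.3)

The green hexagon was at (6.6, 0.6) in frame 1 and (7.3, 0.9) in frame 2.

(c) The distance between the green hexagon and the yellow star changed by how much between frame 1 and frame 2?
-0.9

Distance in frame 1: 3.3. Distance in frame 2: 2.4.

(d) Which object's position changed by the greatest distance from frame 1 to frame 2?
the yellow star

(moved 3.8; next 3.4)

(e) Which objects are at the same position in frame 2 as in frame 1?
the cyan star, the orange star, the brown pentagon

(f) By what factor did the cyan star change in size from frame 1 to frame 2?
1.3×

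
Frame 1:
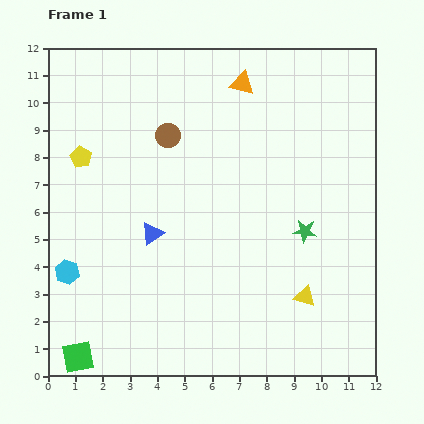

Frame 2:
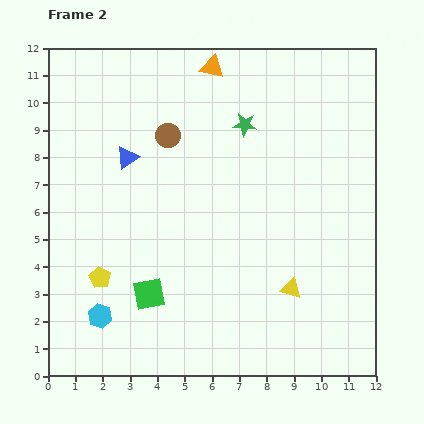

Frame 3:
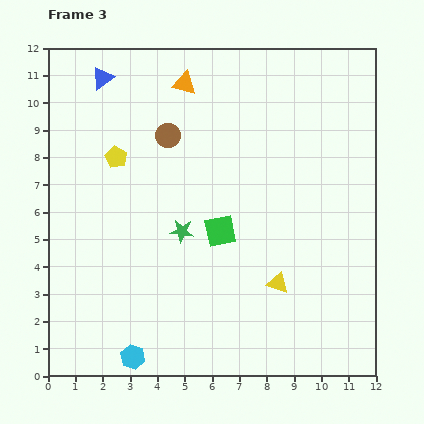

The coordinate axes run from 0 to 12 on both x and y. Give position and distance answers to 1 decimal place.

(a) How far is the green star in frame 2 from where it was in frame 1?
4.5

The green star moved from (9.4, 5.3) to (7.2, 9.2), a distance of √(2.2² + 3.9²) ≈ 4.5.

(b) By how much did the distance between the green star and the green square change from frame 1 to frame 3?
-8.1

Distance in frame 1: 9.5. Distance in frame 3: 1.4.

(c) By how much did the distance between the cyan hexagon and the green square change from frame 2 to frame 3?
+3.6

Distance in frame 2: 2.0. Distance in frame 3: 5.6.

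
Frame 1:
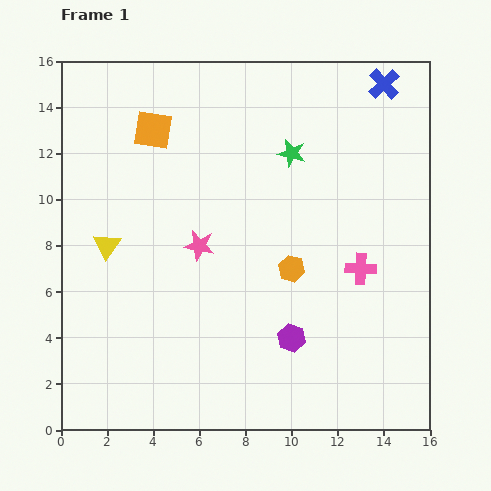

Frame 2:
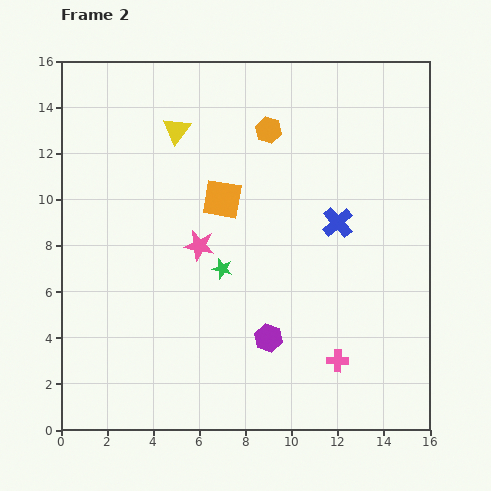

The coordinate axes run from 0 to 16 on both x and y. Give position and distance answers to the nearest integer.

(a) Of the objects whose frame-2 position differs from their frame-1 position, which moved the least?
the purple hexagon

(moved 1)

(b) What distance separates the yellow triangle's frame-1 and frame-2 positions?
6

The yellow triangle moved from (2, 8) to (5, 13), a distance of √(3² + 5²) ≈ 6.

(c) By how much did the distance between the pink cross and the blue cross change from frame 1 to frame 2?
-2

Distance in frame 1: 8. Distance in frame 2: 6.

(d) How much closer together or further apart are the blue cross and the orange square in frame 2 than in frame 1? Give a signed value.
-5

Distance in frame 1: 10. Distance in frame 2: 5.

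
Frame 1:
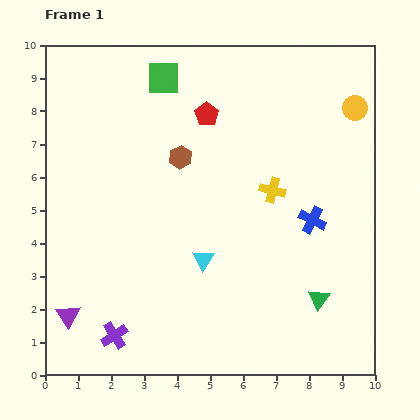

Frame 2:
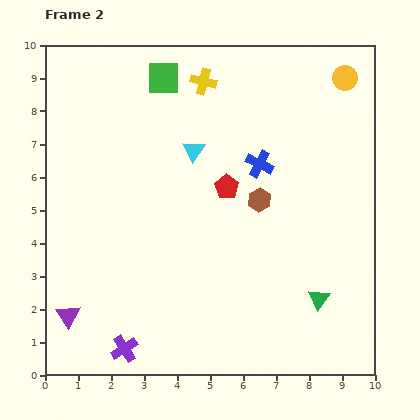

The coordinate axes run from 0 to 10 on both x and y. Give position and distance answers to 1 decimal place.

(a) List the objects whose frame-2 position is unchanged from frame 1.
the purple triangle, the green triangle, the green square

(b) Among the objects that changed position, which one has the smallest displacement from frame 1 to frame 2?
the purple cross

(moved 0.5)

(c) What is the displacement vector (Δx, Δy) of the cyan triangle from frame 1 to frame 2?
(-0.3, 3.3)

The cyan triangle was at (4.8, 3.5) in frame 1 and (4.5, 6.8) in frame 2.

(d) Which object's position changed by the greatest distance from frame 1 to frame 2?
the yellow cross

(moved 3.9; next 3.3)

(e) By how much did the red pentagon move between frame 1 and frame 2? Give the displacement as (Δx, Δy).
(0.6, -2.2)

The red pentagon was at (4.9, 7.9) in frame 1 and (5.5, 5.7) in frame 2.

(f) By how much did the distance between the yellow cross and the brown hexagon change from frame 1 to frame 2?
+1.0

Distance in frame 1: 3.0. Distance in frame 2: 4.0.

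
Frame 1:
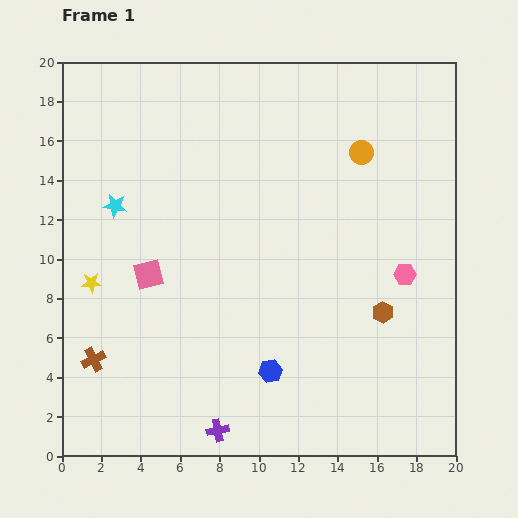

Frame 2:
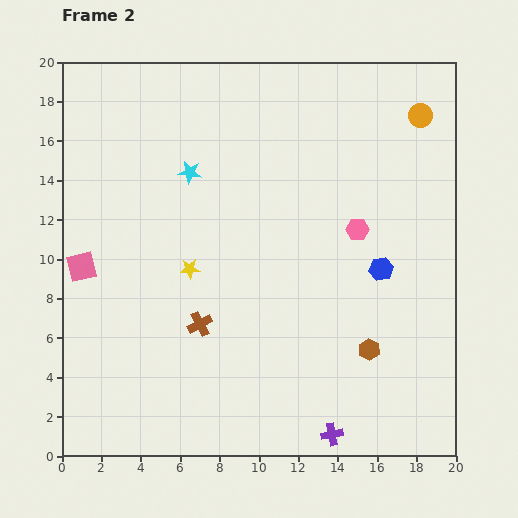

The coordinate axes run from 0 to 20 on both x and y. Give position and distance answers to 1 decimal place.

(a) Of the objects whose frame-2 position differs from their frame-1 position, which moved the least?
the brown hexagon

(moved 2.0)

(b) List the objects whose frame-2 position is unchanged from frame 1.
none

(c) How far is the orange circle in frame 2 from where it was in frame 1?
3.6

The orange circle moved from (15.2, 15.4) to (18.2, 17.3), a distance of √(3.0² + 1.9²) ≈ 3.6.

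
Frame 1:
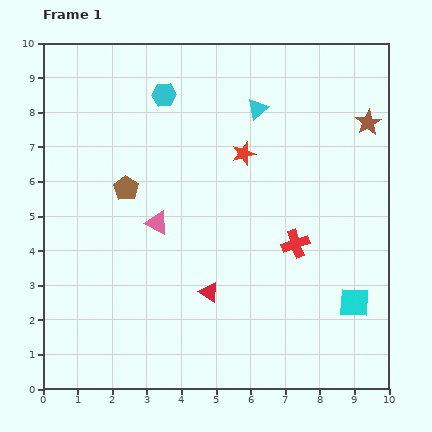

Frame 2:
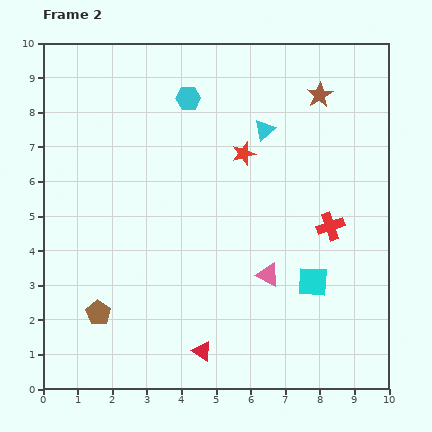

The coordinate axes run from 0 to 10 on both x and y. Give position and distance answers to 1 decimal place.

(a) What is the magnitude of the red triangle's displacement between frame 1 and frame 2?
1.7

The red triangle moved from (4.8, 2.8) to (4.6, 1.1), a distance of √(0.2² + 1.7²) ≈ 1.7.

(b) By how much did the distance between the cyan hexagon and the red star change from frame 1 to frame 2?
-0.6

Distance in frame 1: 2.9. Distance in frame 2: 2.3.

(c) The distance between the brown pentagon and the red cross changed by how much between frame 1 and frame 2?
+2.0

Distance in frame 1: 5.2. Distance in frame 2: 7.2.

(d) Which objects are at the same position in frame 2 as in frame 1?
the red star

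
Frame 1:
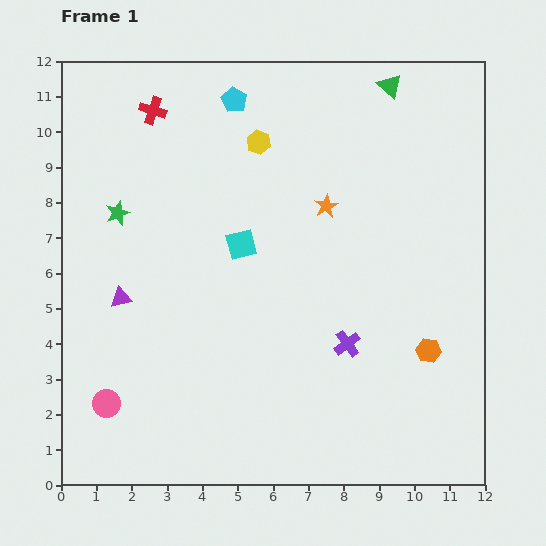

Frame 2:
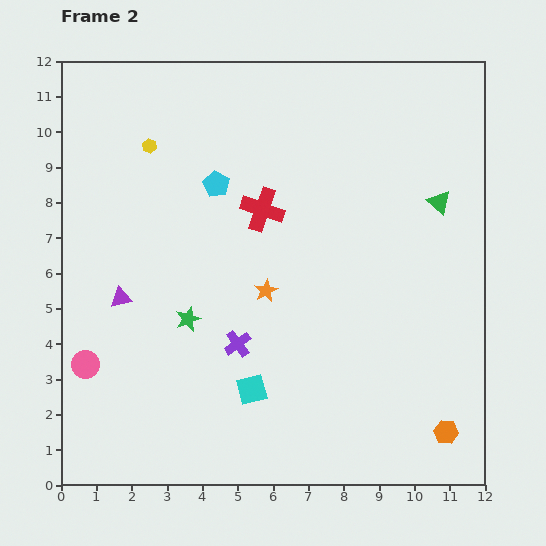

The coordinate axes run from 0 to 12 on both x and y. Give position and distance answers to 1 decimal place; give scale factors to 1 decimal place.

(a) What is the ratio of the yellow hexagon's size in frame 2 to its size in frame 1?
0.6×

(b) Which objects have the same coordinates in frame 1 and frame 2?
the purple triangle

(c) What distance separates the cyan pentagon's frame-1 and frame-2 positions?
2.5

The cyan pentagon moved from (4.9, 10.9) to (4.4, 8.5), a distance of √(0.5² + 2.4²) ≈ 2.5.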